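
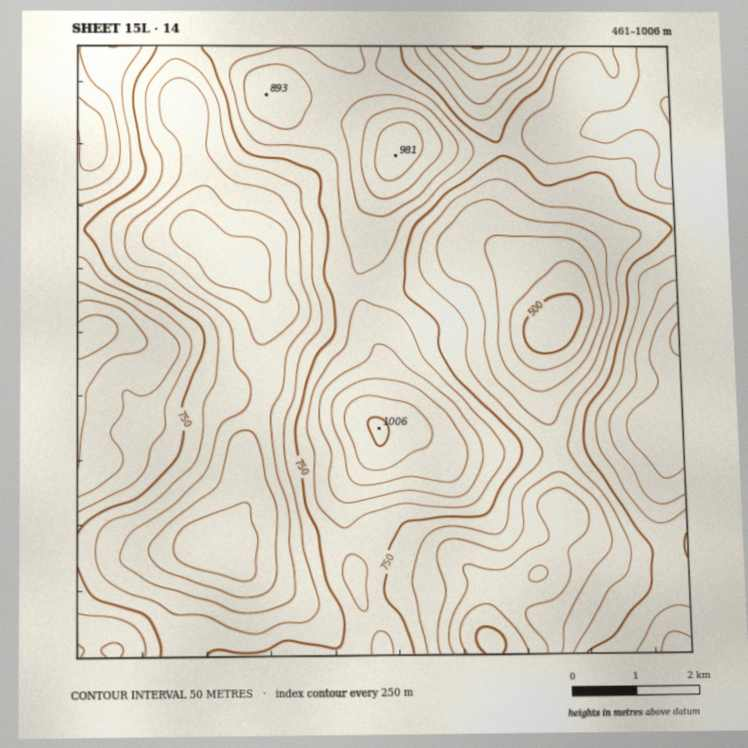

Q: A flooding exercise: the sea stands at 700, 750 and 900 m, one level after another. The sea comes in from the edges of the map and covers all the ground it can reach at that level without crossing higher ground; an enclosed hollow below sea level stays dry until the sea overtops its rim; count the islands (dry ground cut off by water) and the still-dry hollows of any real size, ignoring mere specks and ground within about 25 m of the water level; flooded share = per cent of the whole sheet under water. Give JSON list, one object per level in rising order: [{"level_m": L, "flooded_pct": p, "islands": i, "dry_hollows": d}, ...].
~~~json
[{"level_m": 700, "flooded_pct": 19, "islands": 0, "dry_hollows": 1}, {"level_m": 750, "flooded_pct": 53, "islands": 0, "dry_hollows": 0}, {"level_m": 900, "flooded_pct": 92, "islands": 2, "dry_hollows": 0}]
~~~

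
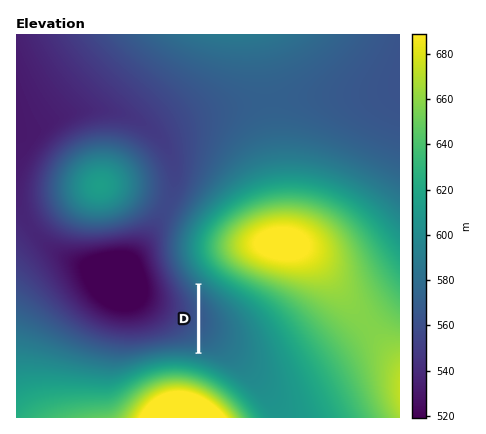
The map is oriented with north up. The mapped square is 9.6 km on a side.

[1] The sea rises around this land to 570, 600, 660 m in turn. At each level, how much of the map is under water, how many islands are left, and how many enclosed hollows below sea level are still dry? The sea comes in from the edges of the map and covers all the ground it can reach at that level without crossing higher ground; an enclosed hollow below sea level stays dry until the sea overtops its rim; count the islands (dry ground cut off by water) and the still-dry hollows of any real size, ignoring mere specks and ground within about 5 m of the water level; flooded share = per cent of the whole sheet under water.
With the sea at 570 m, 39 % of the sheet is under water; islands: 1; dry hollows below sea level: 0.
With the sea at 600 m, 64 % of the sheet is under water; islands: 1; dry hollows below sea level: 0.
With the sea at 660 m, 92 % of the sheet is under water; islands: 1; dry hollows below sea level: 0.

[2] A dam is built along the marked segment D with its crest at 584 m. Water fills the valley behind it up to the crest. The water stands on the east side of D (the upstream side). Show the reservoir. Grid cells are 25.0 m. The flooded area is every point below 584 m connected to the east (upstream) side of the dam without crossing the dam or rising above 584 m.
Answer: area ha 91.4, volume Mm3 6.38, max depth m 18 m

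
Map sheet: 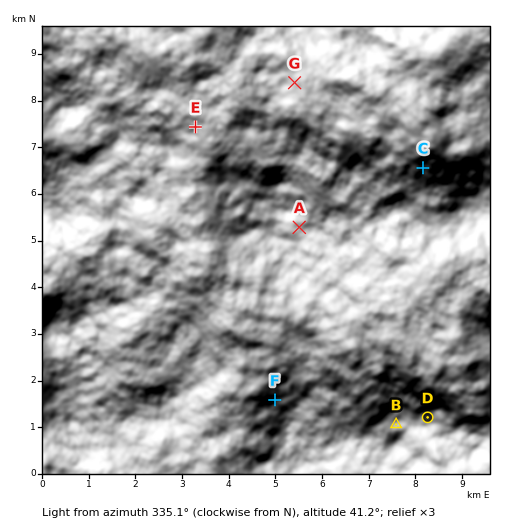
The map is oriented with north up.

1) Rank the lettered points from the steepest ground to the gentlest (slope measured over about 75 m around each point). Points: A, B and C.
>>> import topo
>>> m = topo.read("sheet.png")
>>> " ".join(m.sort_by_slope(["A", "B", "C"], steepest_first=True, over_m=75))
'C B A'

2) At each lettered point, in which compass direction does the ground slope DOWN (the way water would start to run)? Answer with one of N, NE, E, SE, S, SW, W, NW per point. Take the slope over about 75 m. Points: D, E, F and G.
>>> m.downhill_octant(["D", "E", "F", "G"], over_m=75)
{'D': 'SW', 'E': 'SW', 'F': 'SE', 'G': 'W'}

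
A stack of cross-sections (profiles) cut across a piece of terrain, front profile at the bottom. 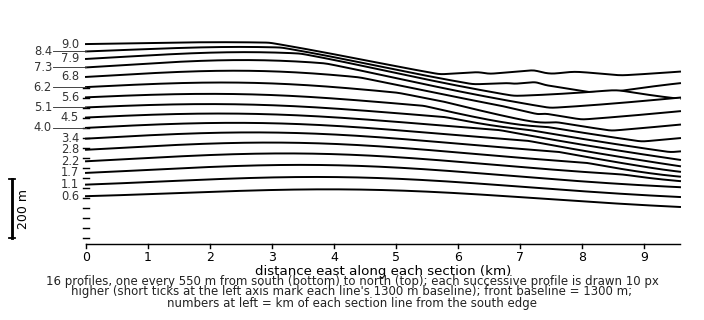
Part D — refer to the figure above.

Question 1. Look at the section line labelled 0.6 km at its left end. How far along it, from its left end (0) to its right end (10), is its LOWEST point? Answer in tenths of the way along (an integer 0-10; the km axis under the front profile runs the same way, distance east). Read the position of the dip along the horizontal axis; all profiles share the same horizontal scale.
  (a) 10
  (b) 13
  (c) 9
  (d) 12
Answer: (a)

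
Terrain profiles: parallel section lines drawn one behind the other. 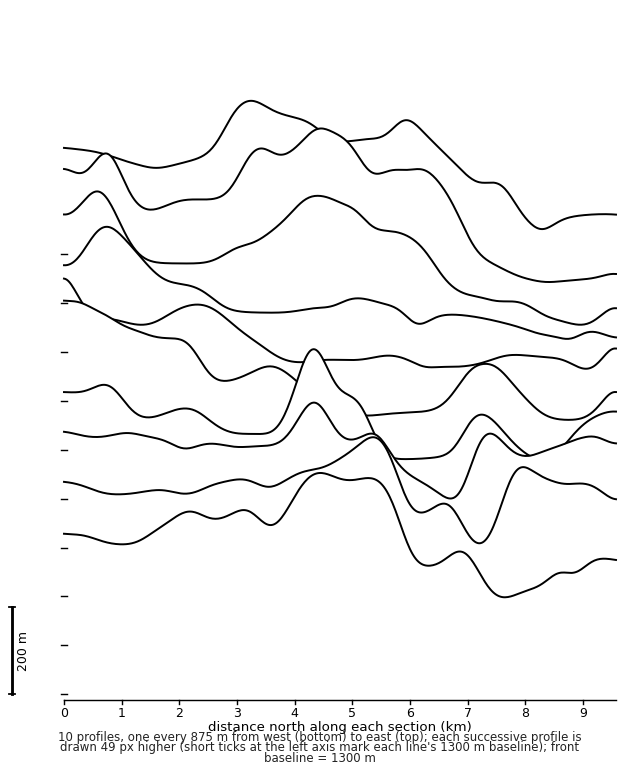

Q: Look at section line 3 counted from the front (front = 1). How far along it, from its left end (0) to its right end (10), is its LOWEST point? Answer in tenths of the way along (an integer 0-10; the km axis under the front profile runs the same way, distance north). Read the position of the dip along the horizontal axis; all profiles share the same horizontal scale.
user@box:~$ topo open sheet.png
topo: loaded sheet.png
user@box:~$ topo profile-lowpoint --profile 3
7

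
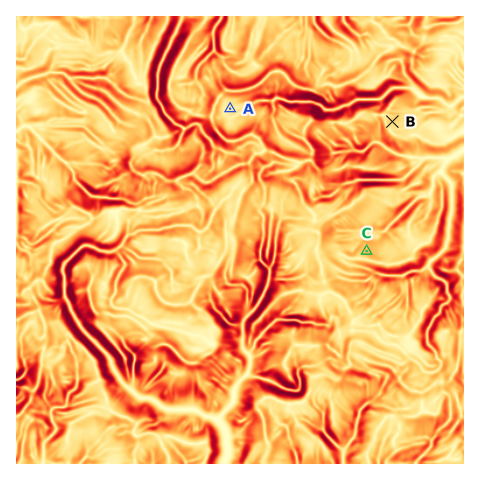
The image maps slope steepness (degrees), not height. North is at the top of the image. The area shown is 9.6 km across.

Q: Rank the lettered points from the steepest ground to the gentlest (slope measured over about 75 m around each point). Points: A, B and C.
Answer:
C B A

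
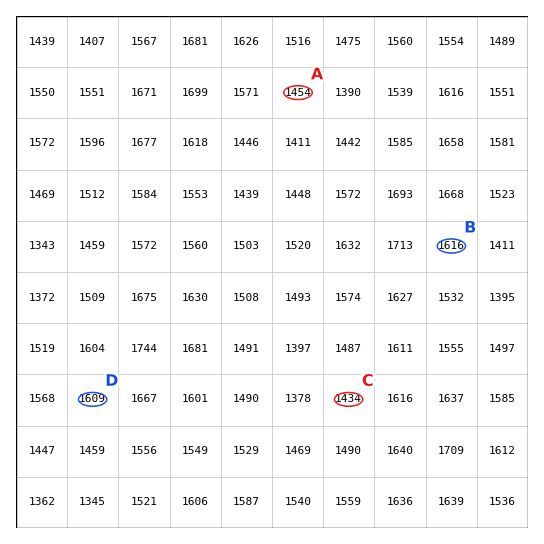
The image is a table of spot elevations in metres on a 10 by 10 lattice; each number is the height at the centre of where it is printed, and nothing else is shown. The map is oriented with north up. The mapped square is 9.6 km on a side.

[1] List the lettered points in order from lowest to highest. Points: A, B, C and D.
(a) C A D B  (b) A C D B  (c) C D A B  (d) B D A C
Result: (a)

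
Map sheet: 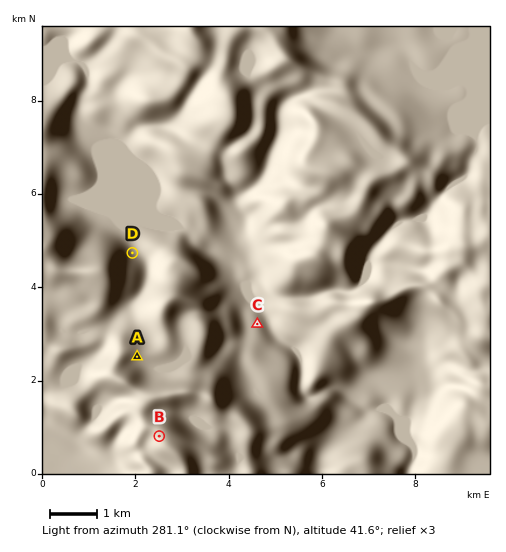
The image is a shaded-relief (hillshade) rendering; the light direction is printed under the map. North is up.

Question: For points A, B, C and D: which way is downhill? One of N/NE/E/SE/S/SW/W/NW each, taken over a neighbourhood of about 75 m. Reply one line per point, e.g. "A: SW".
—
A: SE
B: W
C: NE
D: NE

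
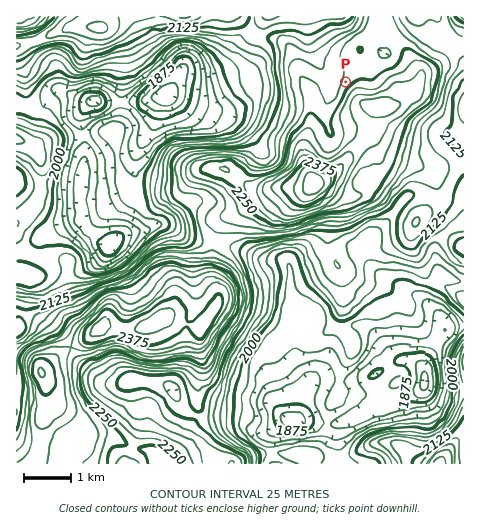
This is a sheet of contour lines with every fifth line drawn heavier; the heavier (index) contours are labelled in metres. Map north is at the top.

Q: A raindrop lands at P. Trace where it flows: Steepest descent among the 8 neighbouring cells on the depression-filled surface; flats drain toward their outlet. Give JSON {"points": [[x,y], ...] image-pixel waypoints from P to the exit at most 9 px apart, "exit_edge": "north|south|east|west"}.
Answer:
{"points": [[346, 82], [336, 81], [327, 74], [318, 64], [313, 55], [312, 46], [311, 36], [311, 27], [311, 18], [311, 17]], "exit_edge": "north"}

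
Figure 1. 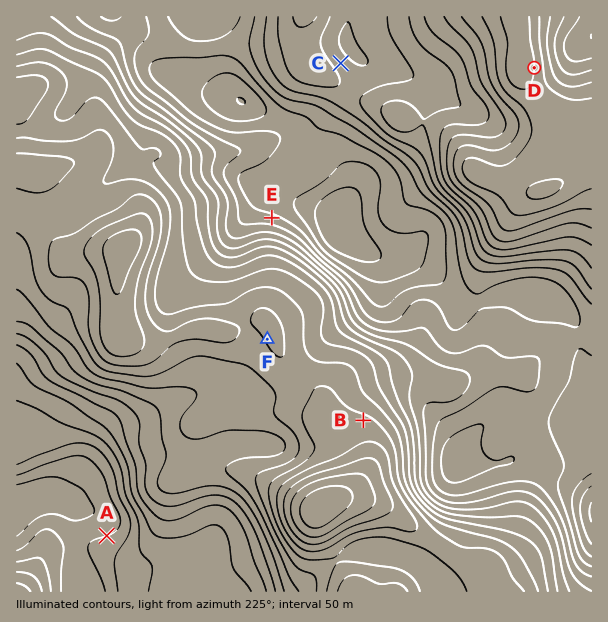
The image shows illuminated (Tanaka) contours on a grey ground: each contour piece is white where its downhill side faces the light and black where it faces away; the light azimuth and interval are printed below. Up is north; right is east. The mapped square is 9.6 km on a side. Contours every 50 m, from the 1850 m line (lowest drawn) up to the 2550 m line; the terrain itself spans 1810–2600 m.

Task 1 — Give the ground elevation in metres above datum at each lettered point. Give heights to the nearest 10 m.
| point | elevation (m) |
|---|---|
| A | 2500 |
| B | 2040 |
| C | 2330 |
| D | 2000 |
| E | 2430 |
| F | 2050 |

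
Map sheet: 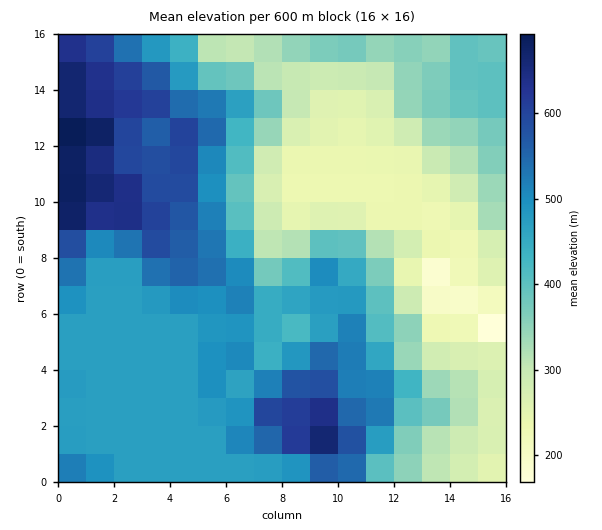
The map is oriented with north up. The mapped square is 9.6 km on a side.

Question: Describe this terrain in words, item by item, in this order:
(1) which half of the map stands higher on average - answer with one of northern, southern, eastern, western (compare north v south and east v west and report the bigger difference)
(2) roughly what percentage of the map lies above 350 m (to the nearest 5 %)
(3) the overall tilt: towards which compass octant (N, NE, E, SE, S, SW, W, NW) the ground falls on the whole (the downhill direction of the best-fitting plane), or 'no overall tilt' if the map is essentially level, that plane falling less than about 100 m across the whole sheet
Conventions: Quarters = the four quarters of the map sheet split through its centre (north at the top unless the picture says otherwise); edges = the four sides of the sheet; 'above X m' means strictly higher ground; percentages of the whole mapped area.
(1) On average the western half of the map is the higher ground.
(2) Ground above 350 m makes up about 65 % of the sheet.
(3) On the whole the ground falls towards the east.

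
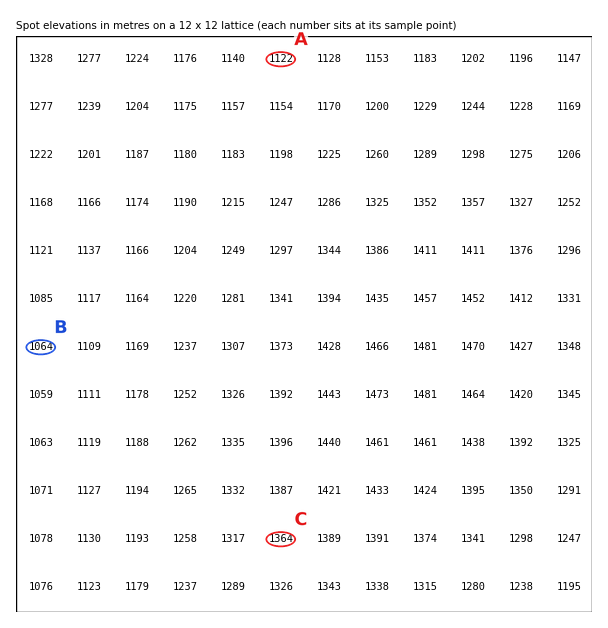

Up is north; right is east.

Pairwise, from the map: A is below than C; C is above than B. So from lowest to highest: B A C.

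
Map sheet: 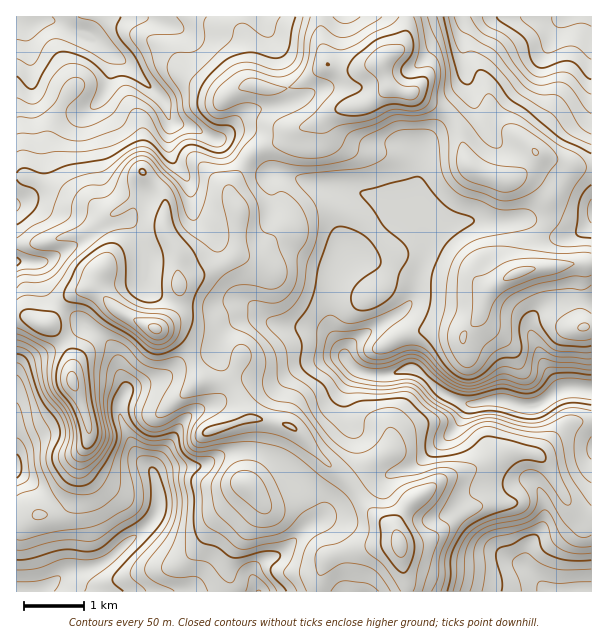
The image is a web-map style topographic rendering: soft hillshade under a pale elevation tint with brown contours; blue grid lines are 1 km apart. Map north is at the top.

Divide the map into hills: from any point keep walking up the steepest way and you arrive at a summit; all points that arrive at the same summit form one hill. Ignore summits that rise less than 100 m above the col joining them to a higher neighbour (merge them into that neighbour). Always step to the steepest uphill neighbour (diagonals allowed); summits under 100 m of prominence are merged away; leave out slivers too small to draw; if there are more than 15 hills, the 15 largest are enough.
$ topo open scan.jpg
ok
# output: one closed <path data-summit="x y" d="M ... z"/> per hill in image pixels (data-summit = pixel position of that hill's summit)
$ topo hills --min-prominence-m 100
<path data-summit="155 329" d="M591 16l-96 0-18 8-8 6-6 18 6 47-35 36-14 19 0 23-5 18 2 17-66-18-37-6-35-12-19 0-21-12-20-20-27-13-19-5-5-6-6-18-39-37-15-9-15-14-18-6-22-12-11 0-12 5-13-3-1 350 10-11 27-12 31-24 15 9 16 17 5 21 6 14 0 6-6 13 0 11 18 40 14 15 3 5 1-2 17-6 28-2 27-14 29-1 22 11 37 38 4 10-2 10 48-36 50-20 40-35 13-25-23-8-33-28-6 0-17 6-28-1-14-11-2-11 11-13 41-24 11-9 5-9 4-23 9-21 1-10 6-9 7-5 32-8 57 0 27 16 13 0 11-4 11-10z"/><path data-summit="381 62" d="M494 16l-477 0-1 5 14 4 12-5 11 0 22 12 18 6 15 14 15 9 39 37 6 18 5 6 19 5 27 13 20 20 21 12 19 0 35 12 37 6 66 18-2-17 5-18 0-23 14-19 34-33 1-14-6-25 1-18 9-15z"/><path data-summit="399 545" d="M503 400l-33 4-14 25-36 33-13 7-41 15-48 37 9 3 10 16 7 27 0 18 3 7 200-1-21-25 2-17 12-16 4-11 0-22-15-27 0-20 5-13-2-33z"/><path data-summit="518 273" d="M530 220l-57 0-24 4-14 8-7 10-1 10-9 21-4 23-5 9-11 9-41 24-11 13 2 11 8 8 12 4 22 0 17-6 6 0 33 28 24 8 33-4 19 6 14 0 24-15 0-2-19-30-3-12-8-15 0-11 9-11 10-6 17-4 26-1 0-75-17 11-18 1z"/><path data-summit="72 381" d="M84 325l-31 24-27 12-10 13 0 97 17 13 23 26 10 62 26-4 18-9 41-37 7-13 0-17-2-15-4-6-14-15-18-40 0-11 6-13 0-6-6-14-5-21-16-17z"/><path data-summit="248 485" d="M257 451l-23 0-10 3-23 12-28 2-17 6 2 35-7 13-46 40-13 6-26 4-26 19 217 1 1-4-5-9 1-10 9-9 21-8 24-26 9-4 3-7-4-15-20-21-17-17z"/>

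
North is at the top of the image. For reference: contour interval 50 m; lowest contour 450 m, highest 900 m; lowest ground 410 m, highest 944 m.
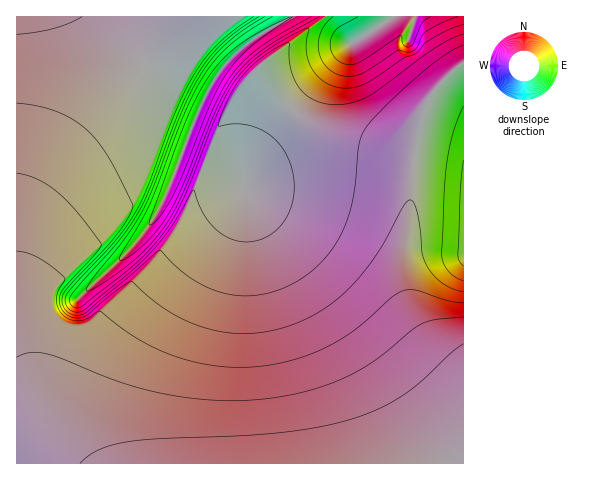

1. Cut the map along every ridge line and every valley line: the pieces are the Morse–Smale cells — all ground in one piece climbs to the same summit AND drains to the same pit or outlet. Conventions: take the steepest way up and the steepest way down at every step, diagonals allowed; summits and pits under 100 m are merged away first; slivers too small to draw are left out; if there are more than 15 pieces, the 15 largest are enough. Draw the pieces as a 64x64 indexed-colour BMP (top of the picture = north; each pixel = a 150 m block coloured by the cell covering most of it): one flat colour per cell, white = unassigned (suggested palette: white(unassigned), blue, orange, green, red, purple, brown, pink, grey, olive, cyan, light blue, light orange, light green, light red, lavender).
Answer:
<image width="64" height="64" href="data:image/bmp;base64,Qk12CAAAAAAAAHYAAAAoAAAAQAAAAEAAAAABAAQAAAAAAAAIAAATCwAAEwsAABAAAAAAAAAA////ALR3HwAOf/8ALKAsACgn1gC9Z5QAS1aMAMJ34wB/f38AIr28AM++FwDox64AeLv/AIrfmACWmP8A1bDFABERERERERERERERERERERERERERERERERERERERERERERERERERERERERERERERERERERERERERERERERERERERERERERERERERERERERERERERERERERERERERERERERERERERERERERERERERERERERERERERERERERERERERERERERERERERERERERERERERERERERERERERERERERERERERERERERERERERERERERERERERERERERERERERERERERERERERERERERERERERERERERERERERERERERERERERERERERERERERERERERERERERERERERERERERERERERERERERERERERERERERERERERERERERERERERERERERERERERERERERERERERERERERERERERERERERERERERERERERERERERERERERERERERERERERERERERERERERERERERERERERERERERERERERERERERERERERERERERERERERERERERERERERERERERERERERERERERERERERERERERERERERERERERERERERERERERERERERERERERMRERERERERERERERERERERERERERERERERERERERERMxERERERERERERERERERERERERERERERERERERERERMzERERERERERERERERERERERERERERERERERERERERMzMRERERERERERERERERERERERERERERERERERERERMzMxERERERERERERERERERERERERERERERERERERERMzMzEREREREREREREREREREREREREREREREREREREREzMzMREREREREREREREREREREREREREREREREREREREzMzMxERERERERERERERERERERERERERERERERERERETMzMzERERERERERERERERERERERERERERERERERERETMzMzMRERERERERERERERERERERERERERERERERERERMzMzMxEREREREREREREREREREREREREREREREREREREzMzMzERERERERERERERERERERERERERERERERERERETMzMzMRERERERERERERERERERERERERERERERERERETMzMzMxERERERERERERERERERERERERERERERERERERMzMzMzEREREREREREREREREREREREREREREREREREREzMzMzMRERERERERERERERERERERERERERERERERERETMzMzMxERERERERERERERERERERERERERERERERERERMzMzMzERERERERERERERERERERERERERERERERERERETMzMzMRERERERERERERERERERERERERERERERERERERMzMzMxEREREREREREREREREREREREREREREREREREREzMzMzERERERERERERERERERERERERERERERERERERETMzMzMRERERERERERERERERERERERERERERERERERERMzMzMxEREREREREREREREREREREREREREREREREREREzMzMzERERERERERERERERERERERERERERERERERERETMzMzMRERERERERERERERERERERERERERERERERERERMzMzMxERERERERERERERERERERERERERERERERERERETMzMzERERERERERERERERERERERERERERERERERERERMzMzMREREREREREREREREREREREREREREREREREREREzMzMxERERERERERERERERERERERERERERERERERERETMzMzERERERERERERERERERERERERERERERERERERERMzMzMREREREREREREREREREREREREREREREREREREREzMzMxERERERERERERERERERERERERERERERERESIiIjMzMzERERERERERERERERERERERERERERERESIiIiIiMzMzMREREREREREREREREREREREREREREREiIiIiIiIjMzMxERERERERERERERERERERERERERERIiIiIiIiIiMzMzERERERERERERERERERERERERERESIiIiIiIiIiIzMzMRERERERERERERERERERERERERESIiIiIiIiIiIjMzMxERERERERERERERERERERERERESIiIiIiIiIiIiIzMzERERERERERERERERERERERERESIiIiIiIiIiIiIjMzMRERERERERERERERERERERERESIiIiIiIiIiIiIiIzMxERERERERERERERERERERERESIiIiIiIiIiIiIiIiMzERERERERERERERERERERERESIiIiIiIiIiIiIiIiIjMRERERERERERERERERERERERIiIiIiIiIiIiIiIiIiIxERERERERERERERERERERERESIiIiIiIiIiIiIiIiIiEREREREREREREREREREREREREiIiIiIiIiIiIiIiIiIRERERERERERERERERERERERERIiIiIiIiIiIiIiIiIhERERERERERERERERERERERERERIiIiIiIiIiIiIiIiERERERERERERERERERERERERERESIiIiIiIiIiIiIiIREREREREREREREREREREREREREREiIiIiIiIiIiIiIhEREREREREREREREREREREREREREREiIiIiIiIiIiIi"/>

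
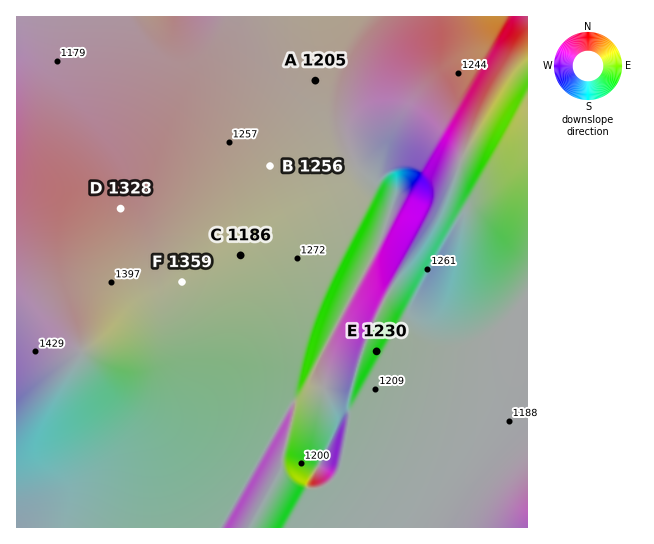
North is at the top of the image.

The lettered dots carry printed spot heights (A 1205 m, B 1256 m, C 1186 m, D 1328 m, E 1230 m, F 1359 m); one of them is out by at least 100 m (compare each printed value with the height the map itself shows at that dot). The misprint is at C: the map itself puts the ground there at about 1311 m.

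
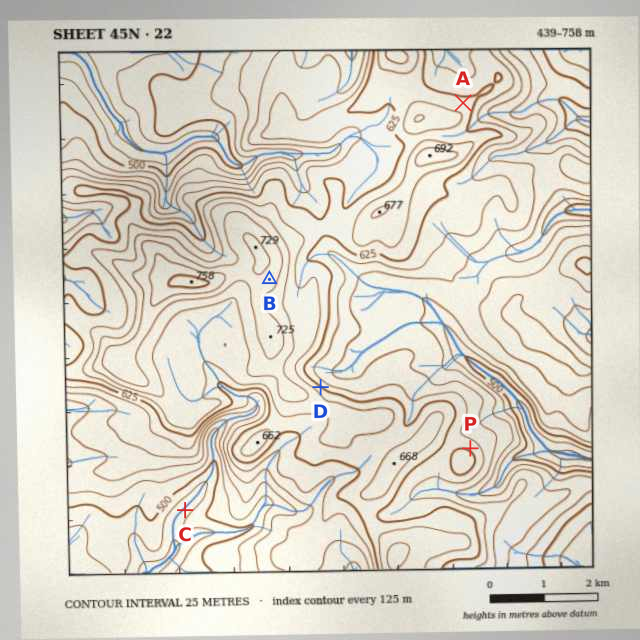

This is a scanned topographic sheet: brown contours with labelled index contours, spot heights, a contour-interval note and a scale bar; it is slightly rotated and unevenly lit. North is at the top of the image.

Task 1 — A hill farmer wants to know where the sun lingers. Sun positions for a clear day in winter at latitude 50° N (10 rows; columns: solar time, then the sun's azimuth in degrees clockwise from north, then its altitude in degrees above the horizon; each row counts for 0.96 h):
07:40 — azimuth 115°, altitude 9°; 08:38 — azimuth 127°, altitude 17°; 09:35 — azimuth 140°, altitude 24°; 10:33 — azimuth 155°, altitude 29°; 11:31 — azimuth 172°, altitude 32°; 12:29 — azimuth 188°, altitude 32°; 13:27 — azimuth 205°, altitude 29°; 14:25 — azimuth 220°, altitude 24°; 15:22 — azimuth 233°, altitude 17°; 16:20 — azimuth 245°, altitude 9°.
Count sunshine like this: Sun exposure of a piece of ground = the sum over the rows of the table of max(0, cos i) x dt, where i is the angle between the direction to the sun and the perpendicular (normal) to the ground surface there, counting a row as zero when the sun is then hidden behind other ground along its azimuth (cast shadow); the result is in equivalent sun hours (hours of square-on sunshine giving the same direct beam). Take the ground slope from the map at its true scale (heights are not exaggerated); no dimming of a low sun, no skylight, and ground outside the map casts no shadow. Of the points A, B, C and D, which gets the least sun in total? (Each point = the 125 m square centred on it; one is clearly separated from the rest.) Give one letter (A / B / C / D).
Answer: D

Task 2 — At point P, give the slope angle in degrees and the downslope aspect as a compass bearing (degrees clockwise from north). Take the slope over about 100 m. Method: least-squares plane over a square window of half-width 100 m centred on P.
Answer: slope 7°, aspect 35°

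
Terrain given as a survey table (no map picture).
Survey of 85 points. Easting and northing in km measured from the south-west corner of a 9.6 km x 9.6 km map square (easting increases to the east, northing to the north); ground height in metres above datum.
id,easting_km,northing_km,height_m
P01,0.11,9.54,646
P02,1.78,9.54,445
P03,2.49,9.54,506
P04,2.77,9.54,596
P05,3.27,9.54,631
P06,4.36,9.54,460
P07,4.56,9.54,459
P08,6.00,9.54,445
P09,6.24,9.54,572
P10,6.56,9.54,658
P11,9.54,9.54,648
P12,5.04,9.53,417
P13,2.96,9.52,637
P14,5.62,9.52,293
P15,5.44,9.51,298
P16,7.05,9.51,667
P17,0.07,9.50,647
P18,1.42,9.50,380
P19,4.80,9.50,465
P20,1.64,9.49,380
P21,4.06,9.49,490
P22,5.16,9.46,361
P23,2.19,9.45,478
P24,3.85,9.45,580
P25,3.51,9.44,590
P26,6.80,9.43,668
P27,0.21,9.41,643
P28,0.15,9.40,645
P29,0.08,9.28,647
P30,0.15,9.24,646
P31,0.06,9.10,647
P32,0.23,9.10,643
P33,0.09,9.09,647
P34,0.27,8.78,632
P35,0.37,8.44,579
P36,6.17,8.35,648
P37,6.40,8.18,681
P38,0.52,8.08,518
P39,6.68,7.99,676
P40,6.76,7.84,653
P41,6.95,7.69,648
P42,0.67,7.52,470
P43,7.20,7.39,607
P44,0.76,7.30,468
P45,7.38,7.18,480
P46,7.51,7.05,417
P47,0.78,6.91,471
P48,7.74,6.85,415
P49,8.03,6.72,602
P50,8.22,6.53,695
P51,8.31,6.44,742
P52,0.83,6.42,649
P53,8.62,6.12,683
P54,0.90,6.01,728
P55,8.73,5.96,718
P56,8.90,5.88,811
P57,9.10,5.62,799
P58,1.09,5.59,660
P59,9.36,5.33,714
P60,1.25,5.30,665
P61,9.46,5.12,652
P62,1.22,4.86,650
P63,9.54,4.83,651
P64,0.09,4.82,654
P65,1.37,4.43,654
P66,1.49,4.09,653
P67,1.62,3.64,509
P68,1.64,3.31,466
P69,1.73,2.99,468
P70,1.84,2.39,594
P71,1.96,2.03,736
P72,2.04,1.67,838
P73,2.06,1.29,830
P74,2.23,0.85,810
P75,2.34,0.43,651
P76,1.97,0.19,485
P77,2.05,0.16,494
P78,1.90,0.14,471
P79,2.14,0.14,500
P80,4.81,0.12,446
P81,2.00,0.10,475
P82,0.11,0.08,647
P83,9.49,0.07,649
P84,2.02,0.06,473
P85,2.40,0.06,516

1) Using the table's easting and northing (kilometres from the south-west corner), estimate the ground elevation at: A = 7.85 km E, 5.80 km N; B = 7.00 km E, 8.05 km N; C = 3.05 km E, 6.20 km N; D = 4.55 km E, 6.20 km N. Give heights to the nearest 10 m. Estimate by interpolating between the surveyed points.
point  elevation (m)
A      430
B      750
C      650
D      640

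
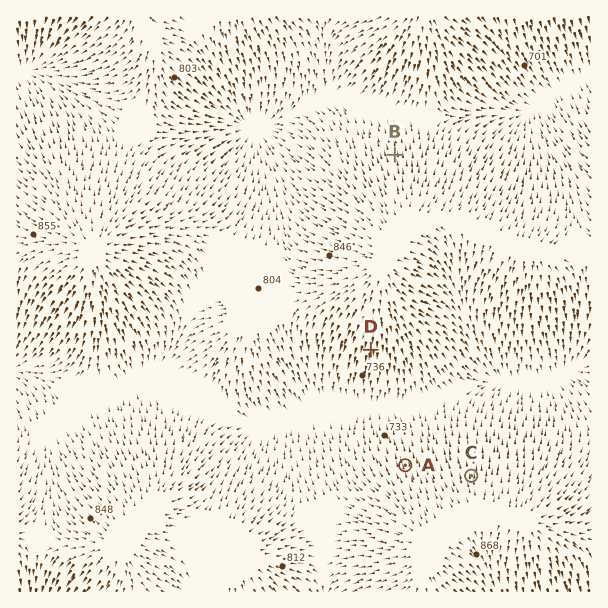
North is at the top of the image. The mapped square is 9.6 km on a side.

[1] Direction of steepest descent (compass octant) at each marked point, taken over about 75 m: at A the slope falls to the N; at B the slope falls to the N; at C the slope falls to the N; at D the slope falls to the S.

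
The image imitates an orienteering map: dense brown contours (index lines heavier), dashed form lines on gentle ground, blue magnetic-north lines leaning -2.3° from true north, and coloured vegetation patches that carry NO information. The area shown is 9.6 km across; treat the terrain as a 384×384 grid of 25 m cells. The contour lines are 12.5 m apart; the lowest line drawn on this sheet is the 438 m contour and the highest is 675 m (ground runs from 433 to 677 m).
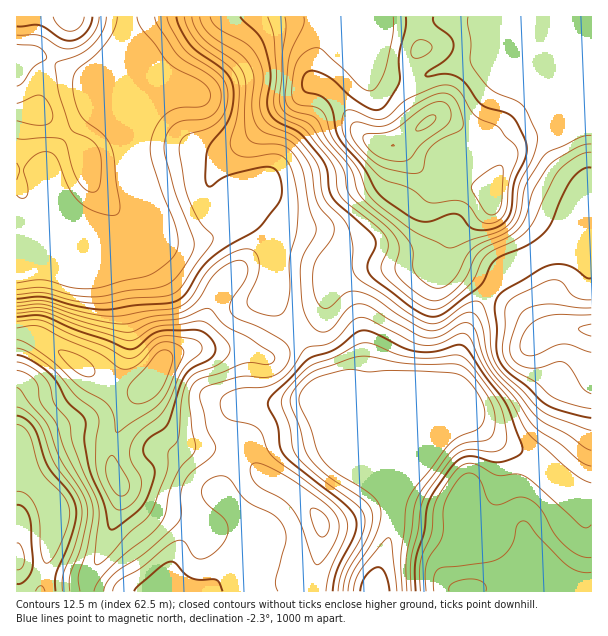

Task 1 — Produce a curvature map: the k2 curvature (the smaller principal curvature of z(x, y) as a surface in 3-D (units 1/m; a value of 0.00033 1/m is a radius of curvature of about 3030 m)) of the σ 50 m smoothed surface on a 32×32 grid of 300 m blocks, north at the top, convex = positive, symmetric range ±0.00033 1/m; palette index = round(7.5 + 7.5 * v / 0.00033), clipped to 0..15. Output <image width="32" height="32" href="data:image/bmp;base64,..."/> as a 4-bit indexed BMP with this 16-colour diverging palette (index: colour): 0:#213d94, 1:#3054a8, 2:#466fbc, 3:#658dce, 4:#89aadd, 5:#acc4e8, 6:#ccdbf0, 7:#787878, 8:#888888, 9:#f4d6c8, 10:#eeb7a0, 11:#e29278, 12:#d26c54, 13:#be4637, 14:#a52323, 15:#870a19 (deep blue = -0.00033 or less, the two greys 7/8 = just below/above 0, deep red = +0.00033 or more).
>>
<image width="32" height="32" href="data:image/bmp;base64,Qk12AgAAAAAAAHYAAAAoAAAAIAAAACAAAAABAAQAAAAAAAACAAATCwAAEwsAABAAAAAAAAAAlD0hAKhUMAC8b0YAzo1lAN2qiQDoxKwA8NvMAHh4eACIiIgAyNb0AKC37gB4kuIAVGzSADdGvgAjI6UAGQqHAEBoQjR1VneHhjADiZlndnegOHZkJmRndmZQAqdVZ4hlcAZ3dyWmV3VohAF2ZWZ4ZIEFdmhjh2dki4cAVndodlaRAkZ1ZWZlVopnEHmHWJZmMgRpp1RWV3d2UzFJmEZ1VWBWiXd1RWmHUgR2BatHY0UkhnZFR2VlMjF3d1B3NDRoBod3VFdmh3dFd3dyAyNGZxVURmZVZXeHJ3d3d1I0ZmU4dlZ4QkQzITd3d3dwE2mIMjd1aYEURUICRERDEDZXeCR5hSeCZljHNCZCIyCchFY3eIYItpZnlElEZ4cBjKdGend0JoaFd1N6U3ZnAFaYaHtkRGVDQzRFiERliSBoZmYBACVUM2ZCRYhEWJpwF4ZCAAMyNFSZozaHRnmZlRNIhXZ3d2VTR4U2l1Z3eHQSM0V3d3Z2VSFFVWZjEkZjMTR3d3ZXdkZ1NnVCIkeFRcYlV3dUdmVIhmRkVWeHh0a4FlaGN3ZUaIZEVWh3dWdmpCZGZDmFVHd2ZDVCE1ZUUmZFQ1Q5lFWIdnczVXmpQEY5Y2N3RVRkiFVlM0aXVnZFd1WFinVHdFYyVmkjZCabdHdGZ2dkd3dUImZrdVJESHRUV3dXZHd3UyI0SZhEVABFV3d3RCMndURWVEh1Vyd0RXd3dyJoMlRGmGRGZncnqHV3d3eEvXJFV7l2ZVd3RURVd3d3"/>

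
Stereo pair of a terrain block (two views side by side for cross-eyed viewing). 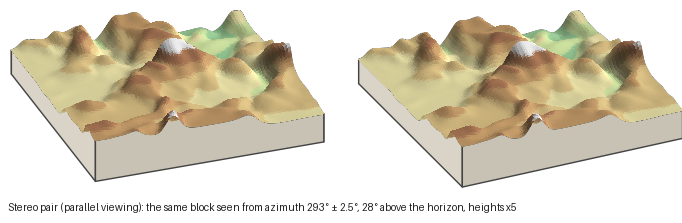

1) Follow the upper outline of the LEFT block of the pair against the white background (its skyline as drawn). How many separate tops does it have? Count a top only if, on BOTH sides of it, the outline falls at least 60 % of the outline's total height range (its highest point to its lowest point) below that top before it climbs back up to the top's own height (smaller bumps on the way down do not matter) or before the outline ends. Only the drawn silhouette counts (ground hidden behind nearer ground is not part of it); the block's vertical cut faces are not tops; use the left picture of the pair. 0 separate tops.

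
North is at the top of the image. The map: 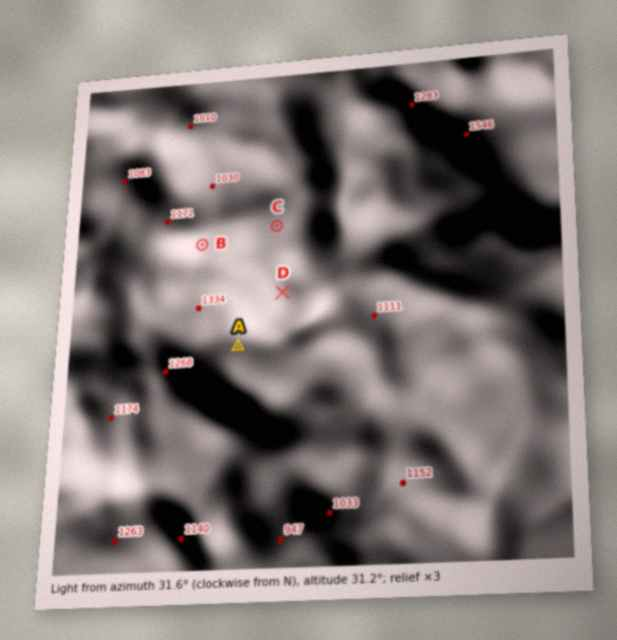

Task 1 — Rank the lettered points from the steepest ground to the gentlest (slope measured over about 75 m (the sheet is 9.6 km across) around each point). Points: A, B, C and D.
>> B C D A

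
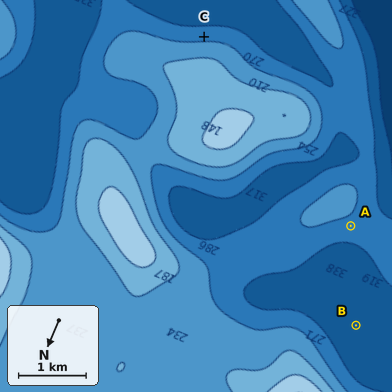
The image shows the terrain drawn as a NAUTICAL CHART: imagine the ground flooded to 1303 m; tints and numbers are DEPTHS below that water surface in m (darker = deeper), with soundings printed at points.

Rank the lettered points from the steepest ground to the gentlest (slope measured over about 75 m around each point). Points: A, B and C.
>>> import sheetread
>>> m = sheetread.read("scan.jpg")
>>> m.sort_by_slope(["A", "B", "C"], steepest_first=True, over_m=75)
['C', 'A', 'B']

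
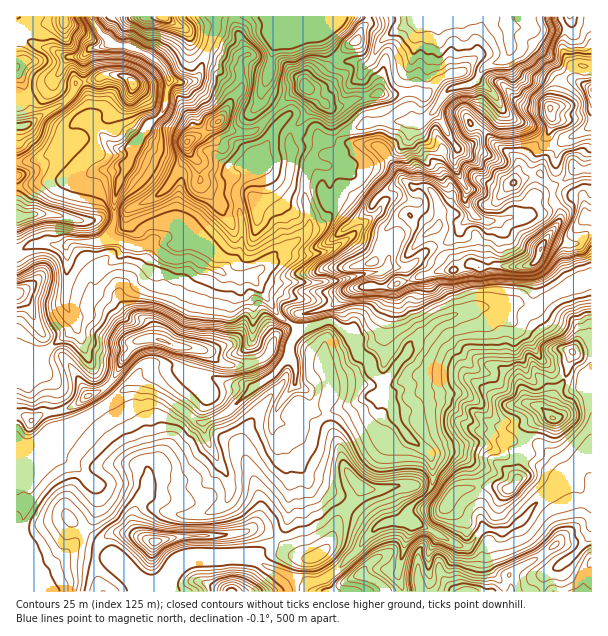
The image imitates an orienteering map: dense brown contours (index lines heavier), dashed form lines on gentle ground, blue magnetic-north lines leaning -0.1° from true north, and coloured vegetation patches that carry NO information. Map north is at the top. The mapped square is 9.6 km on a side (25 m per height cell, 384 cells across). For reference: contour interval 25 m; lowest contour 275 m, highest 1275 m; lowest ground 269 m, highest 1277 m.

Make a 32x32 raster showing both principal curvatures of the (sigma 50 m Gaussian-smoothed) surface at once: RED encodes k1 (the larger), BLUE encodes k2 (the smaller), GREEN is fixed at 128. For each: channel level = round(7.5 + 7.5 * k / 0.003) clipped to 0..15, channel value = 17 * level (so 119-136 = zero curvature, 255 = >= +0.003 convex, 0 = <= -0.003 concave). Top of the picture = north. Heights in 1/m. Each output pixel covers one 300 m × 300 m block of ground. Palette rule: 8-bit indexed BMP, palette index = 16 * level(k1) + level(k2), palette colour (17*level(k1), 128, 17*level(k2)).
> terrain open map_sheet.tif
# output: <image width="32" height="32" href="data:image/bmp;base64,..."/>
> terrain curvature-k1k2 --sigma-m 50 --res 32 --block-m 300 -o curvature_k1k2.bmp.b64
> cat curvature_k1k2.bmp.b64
<image width="32" height="32" href="data:image/bmp;base64,Qk02CAAAAAAAADYEAAAoAAAAIAAAACAAAAABAAgAAAAAAAAEAAATCwAAEwsAAAABAAAAAAAAAIAAABGAAAAigAAAM4AAAESAAABVgAAAZoAAAHeAAACIgAAAmYAAAKqAAAC7gAAAzIAAAN2AAADugAAA/4AAAACAEQARgBEAIoARADOAEQBEgBEAVYARAGaAEQB3gBEAiIARAJmAEQCqgBEAu4ARAMyAEQDdgBEA7oARAP+AEQAAgCIAEYAiACKAIgAzgCIARIAiAFWAIgBmgCIAd4AiAIiAIgCZgCIAqoAiALuAIgDMgCIA3YAiAO6AIgD/gCIAAIAzABGAMwAigDMAM4AzAESAMwBVgDMAZoAzAHeAMwCIgDMAmYAzAKqAMwC7gDMAzIAzAN2AMwDugDMA/4AzAACARAARgEQAIoBEADOARABEgEQAVYBEAGaARAB3gEQAiIBEAJmARACqgEQAu4BEAMyARADdgEQA7oBEAP+ARAAAgFUAEYBVACKAVQAzgFUARIBVAFWAVQBmgFUAd4BVAIiAVQCZgFUAqoBVALuAVQDMgFUA3YBVAO6AVQD/gFUAAIBmABGAZgAigGYAM4BmAESAZgBVgGYAZoBmAHeAZgCIgGYAmYBmAKqAZgC7gGYAzIBmAN2AZgDugGYA/4BmAACAdwARgHcAIoB3ADOAdwBEgHcAVYB3AGaAdwB3gHcAiIB3AJmAdwCqgHcAu4B3AMyAdwDdgHcA7oB3AP+AdwAAgIgAEYCIACKAiAAzgIgARICIAFWAiABmgIgAd4CIAIiAiACZgIgAqoCIALuAiADMgIgA3YCIAO6AiAD/gIgAAICZABGAmQAigJkAM4CZAESAmQBVgJkAZoCZAHeAmQCIgJkAmYCZAKqAmQC7gJkAzICZAN2AmQDugJkA/4CZAACAqgARgKoAIoCqADOAqgBEgKoAVYCqAGaAqgB3gKoAiICqAJmAqgCqgKoAu4CqAMyAqgDdgKoA7oCqAP+AqgAAgLsAEYC7ACKAuwAzgLsARIC7AFWAuwBmgLsAd4C7AIiAuwCZgLsAqoC7ALuAuwDMgLsA3YC7AO6AuwD/gLsAAIDMABGAzAAigMwAM4DMAESAzABVgMwAZoDMAHeAzACIgMwAmYDMAKqAzAC7gMwAzIDMAN2AzADugMwA/4DMAACA3QARgN0AIoDdADOA3QBEgN0AVYDdAGaA3QB3gN0AiIDdAJmA3QCqgN0Au4DdAMyA3QDdgN0A7oDdAP+A3QAAgO4AEYDuACKA7gAzgO4ARIDuAFWA7gBmgO4Ad4DuAIiA7gCZgO4AqoDuALuA7gDMgO4A3YDuAO6A7gD/gO4AAID/ABGA/wAigP8AM4D/AESA/wBVgP8AZoD/AHeA/wCIgP8AmYD/AKqA/wC7gP8AzID/AN2A/wDugP8A/4D/AIeHdoaol4WFhbXF2Ni3pYSRsuW1xoDmpci3tbaFlYand4eGh6d2hNVyhISDg5KTxtiSkPeVgfTnlYWEx+eUc7d2d5eFt3Sm+dSiopOEhaaXl9iTkdix+LKAoqaFhPe3o5WYmKalxue2xfX29vfHloaHp6eCgoOgoLejk4N2lceVhZepmHV2toRzhINzdbeHhoeXppaGg8L6l4SnloOHhpZ2hqiHdXWmmIeHl4V2t4eGdoaWyNfXwLTYprb4hISHh3eGhpWWhpeXh4eXhJenhoaGhuiVhbfXgMiVlcfXhXaHh4d2h4eXqKiYh5aEp5eFh4aWx2R1hZRjlJW2lqaGhoekhYeHh4eGhpeYkriYl4WHdremdoeElIaGpZaGlZSVdebFpIOHh4eHp5OQkreng4eGpoaHlpSXlbe2pZWV6Omjlqa19rKDl5eSlLm1kNeiuJWnhoWFl4eGlaO11+fHppN1hnTW5POClJeYp5SSgPWQlaiXpoSnh4aWx4WllKW1dYeFp8Zi9pJzg4KT5vf3oKG4p5aDtZSXh6eVt7bFgdaEhpPWg4S29rP29/jGorP2oLi4hJW3hIaHl6eGdLTm6cWG6JSDlbe258iWl6bmkvigkMRylpaWhIaHhoZ2hYSEx6amdIaFlNXIlXN0dKW0sPf10oSDlpaGc3R1l4aGhbao6JZyh4ang4OFh4eHhZSVo7Tl9/bkpJSUc3Jzc5ODhIS1+ZKHlpiXhqeYhoSEdJXD4bDA0ML09/T41rS1xaJzdHPGope3ppemgpOUlpaFhISiw+jnpMSBl7fY5eb255OTknGBkJChkoKnp4eVtLeFg7TzgJW2hNekhKaGdLb4sejoxeb4+sC2hYZ2dMeS2Jaog5L2ocemlbeUspGEc8P1krbHpYW1sPjmhISmuJLIl5aUloP3krZ018Ti6IWFpcWjo3R1dqeQpqX2tciWpJenpqWXhoP25vfV0bDG6ZS2pHXVloeHlZOShbajt3WGdnbGhIZ2dILVpMOg5LXFpbbF17aDh4eYtICngvdzpnR1hsiVl6a253Kk1mCS0/e2lKOm2JZ0h5Woo5HF+fS0xdaEpnSTopSllYPjovXkdZHzg5K19bRzhpS0sJDGtfhypLWEpNiWc4N1krD56HSAs/rHs6V05cSEcvjXwLWFxuaBprXXt8Xm6LXYoMPFgPW26LajtnSS9fj1+9igoIOm54KD6cimlHS2dZbW06D2s6THtbPY16CgpqelgJLIkqbY1sGlx7WjkceFloanxZFyc6Tm2JSS1bTAkHCkhdaThdeUdHSDk/nGoZaGhpeXl4WEg+aUl5b55bDm9/f35pSUxoWHh4d0g/WlhXaGhpeXhYaB9aY="/>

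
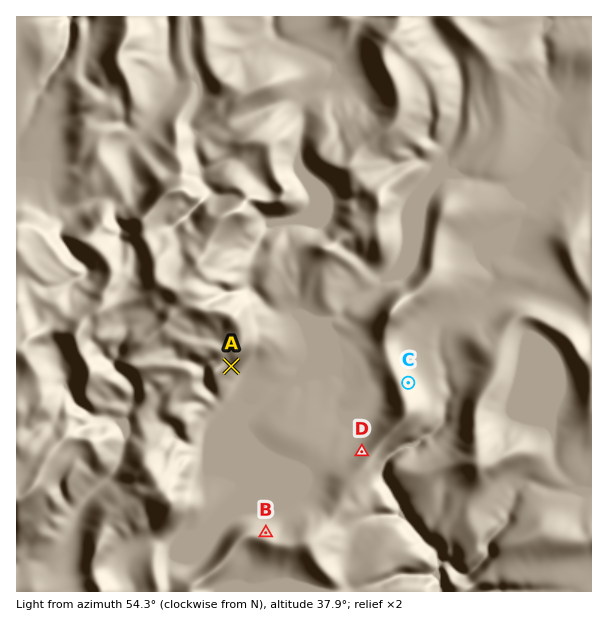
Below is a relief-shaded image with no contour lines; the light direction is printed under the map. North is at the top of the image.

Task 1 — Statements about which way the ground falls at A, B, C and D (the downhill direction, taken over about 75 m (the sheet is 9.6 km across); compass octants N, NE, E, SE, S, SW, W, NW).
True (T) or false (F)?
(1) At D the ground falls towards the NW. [T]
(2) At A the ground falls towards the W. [F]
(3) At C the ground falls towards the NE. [T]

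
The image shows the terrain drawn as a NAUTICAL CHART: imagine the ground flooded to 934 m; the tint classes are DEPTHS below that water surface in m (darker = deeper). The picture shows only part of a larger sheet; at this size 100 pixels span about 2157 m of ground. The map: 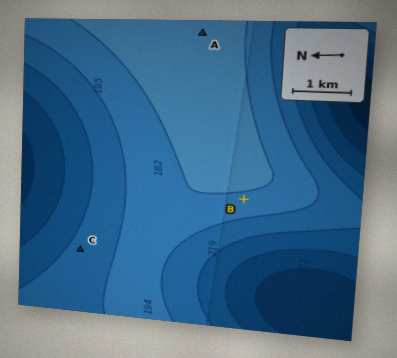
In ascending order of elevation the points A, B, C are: C B A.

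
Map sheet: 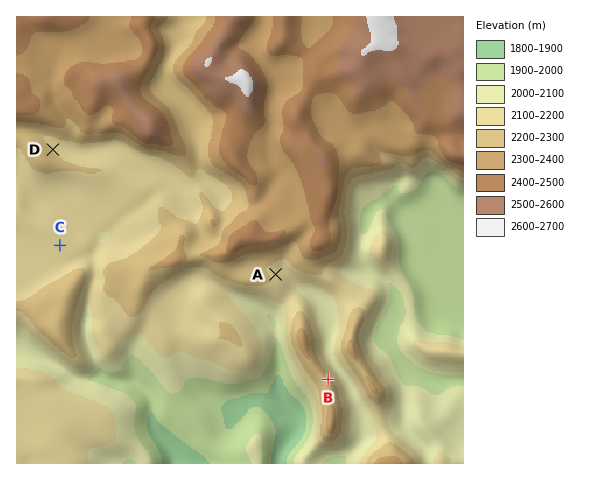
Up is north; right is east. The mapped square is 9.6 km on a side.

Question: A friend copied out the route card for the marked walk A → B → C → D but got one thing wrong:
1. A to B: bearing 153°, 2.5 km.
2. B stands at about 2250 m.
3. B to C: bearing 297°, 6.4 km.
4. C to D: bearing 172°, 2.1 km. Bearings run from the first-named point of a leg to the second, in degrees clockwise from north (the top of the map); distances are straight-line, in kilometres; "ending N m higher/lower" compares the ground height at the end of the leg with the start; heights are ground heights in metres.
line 4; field bearing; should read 356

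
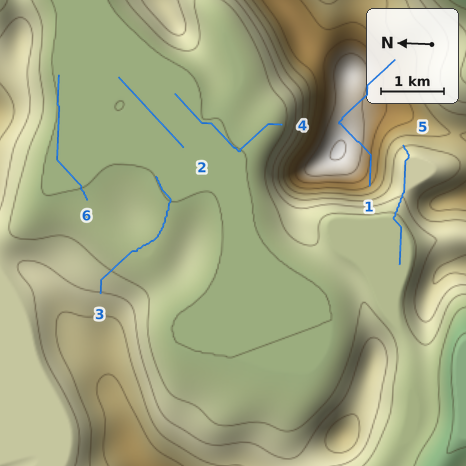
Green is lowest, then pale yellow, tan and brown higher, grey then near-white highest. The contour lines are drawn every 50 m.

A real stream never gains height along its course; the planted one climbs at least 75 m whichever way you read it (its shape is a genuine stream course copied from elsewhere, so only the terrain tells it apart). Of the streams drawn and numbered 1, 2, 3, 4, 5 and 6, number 1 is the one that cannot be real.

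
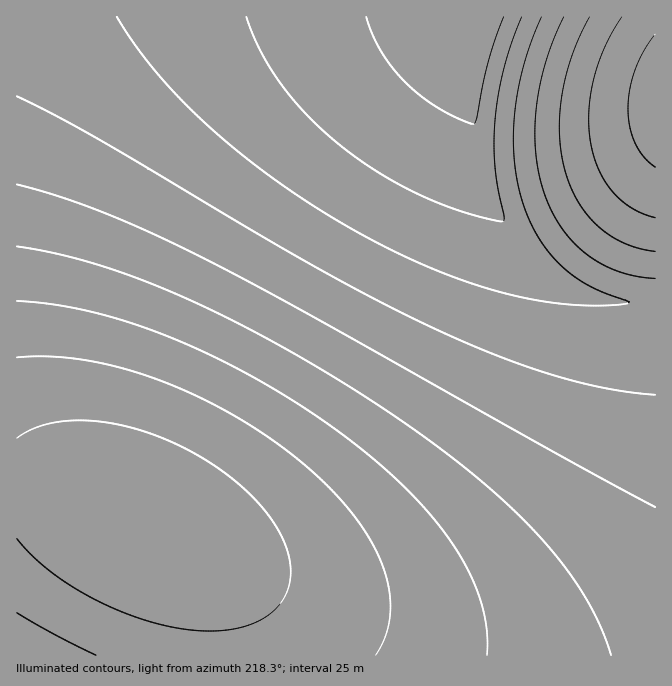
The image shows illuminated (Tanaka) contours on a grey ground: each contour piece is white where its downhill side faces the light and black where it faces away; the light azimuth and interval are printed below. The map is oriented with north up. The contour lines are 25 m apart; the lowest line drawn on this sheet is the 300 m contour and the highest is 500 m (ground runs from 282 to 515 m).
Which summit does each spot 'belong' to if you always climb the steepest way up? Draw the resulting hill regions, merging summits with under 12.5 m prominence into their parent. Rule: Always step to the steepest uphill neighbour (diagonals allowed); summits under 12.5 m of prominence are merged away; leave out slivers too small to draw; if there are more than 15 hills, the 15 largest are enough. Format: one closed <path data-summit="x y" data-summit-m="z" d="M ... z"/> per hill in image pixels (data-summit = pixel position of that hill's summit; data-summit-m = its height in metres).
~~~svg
<path data-summit="487 17" data-summit-m="515" d="M655 16l-638 0-1 472 34 3 38 10 40 17 41 20 15 10 20 20 12 20 10 36 3 32 426 0z"/><path data-summit="17 655" data-summit-m="349" d="M37 489l-21 1 1 166 211-1 0-18-7-35-10-24-16-20-26-20-55-27-42-15z"/>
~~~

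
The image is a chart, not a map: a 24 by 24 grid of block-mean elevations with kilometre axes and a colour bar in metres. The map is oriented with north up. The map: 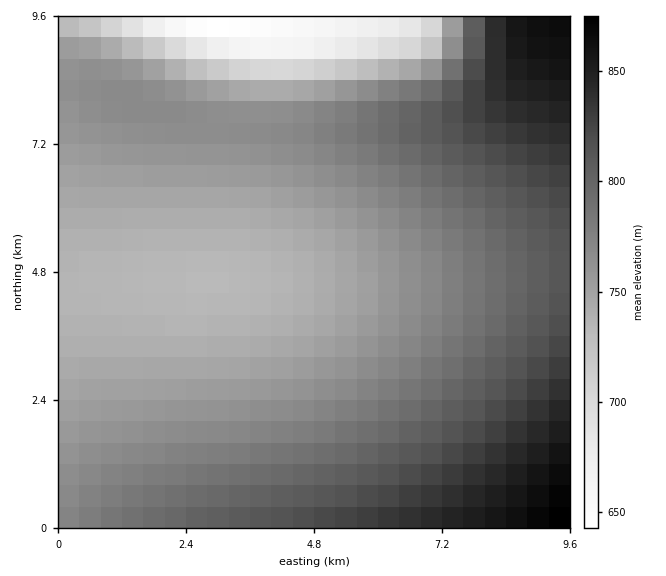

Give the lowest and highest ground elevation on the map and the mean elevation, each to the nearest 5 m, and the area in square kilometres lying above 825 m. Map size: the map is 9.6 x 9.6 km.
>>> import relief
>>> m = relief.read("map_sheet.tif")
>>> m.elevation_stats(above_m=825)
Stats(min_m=635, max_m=880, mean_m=775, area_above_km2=11.3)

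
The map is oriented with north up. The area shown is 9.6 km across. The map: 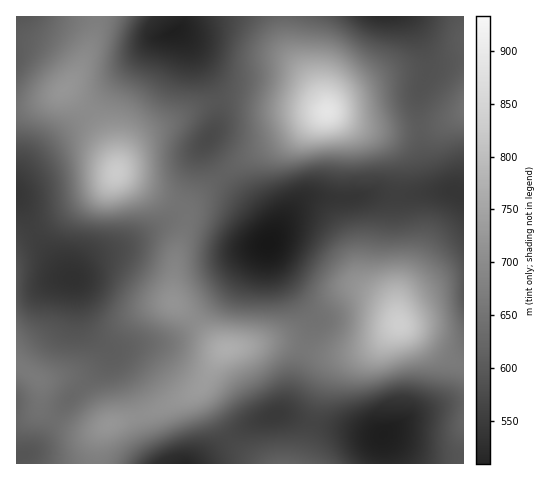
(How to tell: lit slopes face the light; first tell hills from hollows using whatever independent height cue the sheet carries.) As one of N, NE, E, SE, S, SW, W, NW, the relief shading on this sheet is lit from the NW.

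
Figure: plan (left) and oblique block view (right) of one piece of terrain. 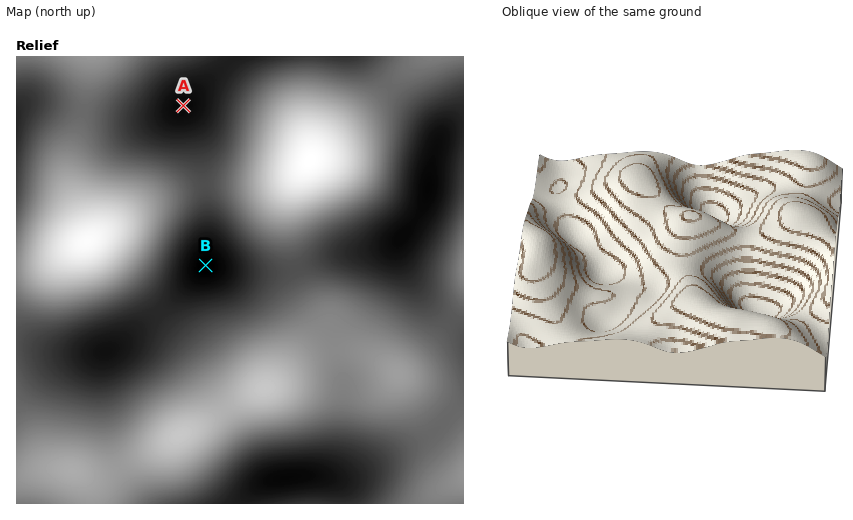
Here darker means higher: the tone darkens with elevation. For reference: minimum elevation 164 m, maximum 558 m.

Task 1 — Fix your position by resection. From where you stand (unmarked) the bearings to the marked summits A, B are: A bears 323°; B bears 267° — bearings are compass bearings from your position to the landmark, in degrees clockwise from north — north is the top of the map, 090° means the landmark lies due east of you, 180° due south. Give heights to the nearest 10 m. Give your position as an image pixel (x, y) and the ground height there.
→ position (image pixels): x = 300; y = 260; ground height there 430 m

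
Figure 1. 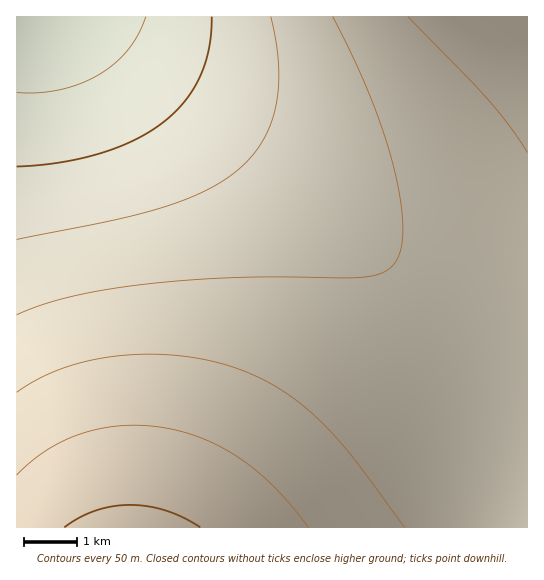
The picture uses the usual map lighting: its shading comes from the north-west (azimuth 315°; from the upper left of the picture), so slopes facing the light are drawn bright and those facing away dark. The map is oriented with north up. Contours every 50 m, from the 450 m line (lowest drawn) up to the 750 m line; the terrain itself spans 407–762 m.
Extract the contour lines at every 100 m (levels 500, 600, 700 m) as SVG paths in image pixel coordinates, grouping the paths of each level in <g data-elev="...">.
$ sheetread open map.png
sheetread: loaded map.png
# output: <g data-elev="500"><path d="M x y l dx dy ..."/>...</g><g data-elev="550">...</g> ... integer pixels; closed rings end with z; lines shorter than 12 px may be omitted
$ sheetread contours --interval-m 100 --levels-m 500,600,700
<g data-elev="500"><path d="M212 17l-3 32-10 29-15 24-22 21-28 17-35 14-40 9-42 4"/></g><g data-elev="600"><path d="M333 17l21 42 17 40 14 39 10 36 6 33 2 27-4 20-8 13-12 7-18 3-127 1-51 2-49 6-67 12-26 7-24 10"/></g><g data-elev="700"><path d="M308 527l-32-38-17-16-17-13-19-12-18-9-19-6-20-5-21-2-22 0-20 2-20 5-18 7-18 10-16 11-14 14"/></g>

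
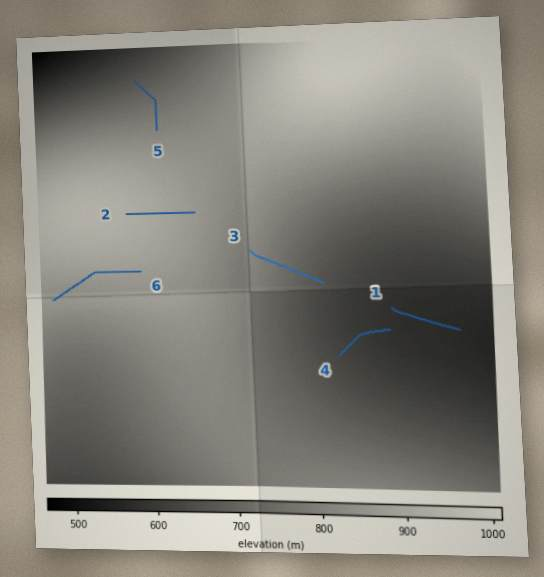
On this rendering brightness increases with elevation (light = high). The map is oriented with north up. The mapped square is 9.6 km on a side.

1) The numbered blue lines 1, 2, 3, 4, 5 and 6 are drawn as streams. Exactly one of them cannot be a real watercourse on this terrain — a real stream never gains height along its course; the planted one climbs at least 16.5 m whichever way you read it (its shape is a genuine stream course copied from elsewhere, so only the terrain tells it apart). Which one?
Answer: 6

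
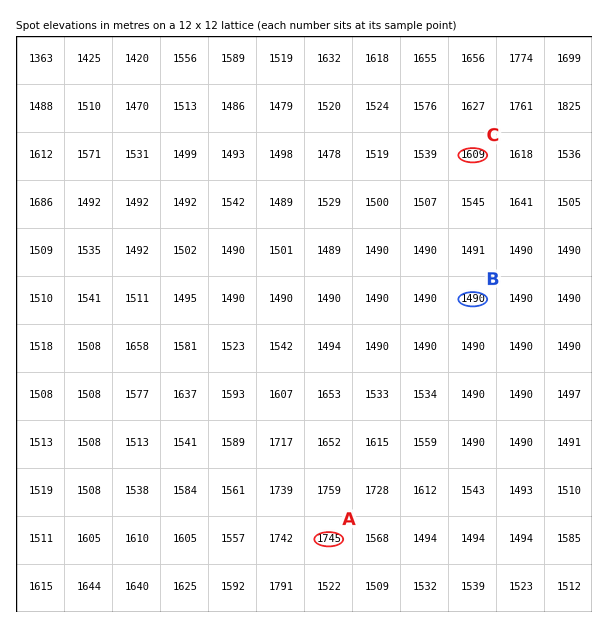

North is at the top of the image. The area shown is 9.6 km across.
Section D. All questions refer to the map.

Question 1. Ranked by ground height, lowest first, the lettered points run B C A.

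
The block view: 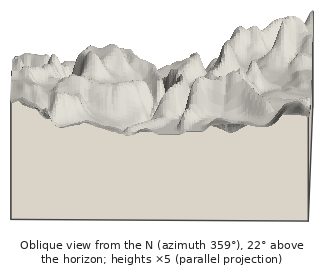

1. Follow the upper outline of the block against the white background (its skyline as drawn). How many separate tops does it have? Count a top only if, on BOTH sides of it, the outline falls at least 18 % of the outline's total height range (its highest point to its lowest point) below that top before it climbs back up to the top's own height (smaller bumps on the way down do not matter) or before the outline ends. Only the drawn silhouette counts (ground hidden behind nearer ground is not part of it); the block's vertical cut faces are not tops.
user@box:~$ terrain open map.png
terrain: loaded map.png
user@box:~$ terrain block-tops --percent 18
2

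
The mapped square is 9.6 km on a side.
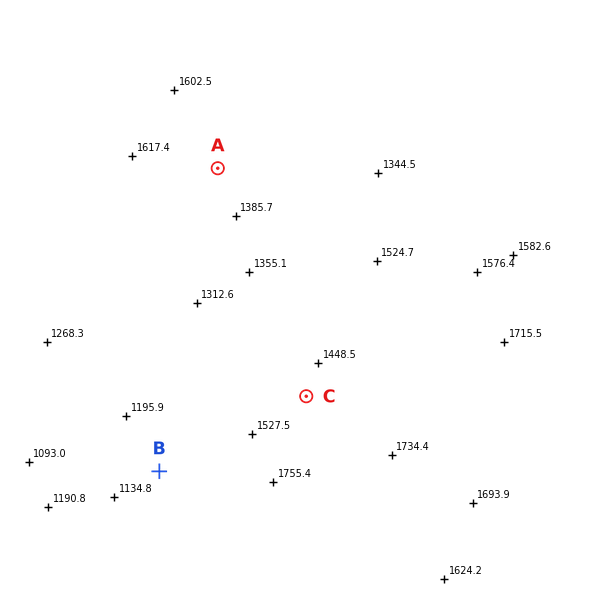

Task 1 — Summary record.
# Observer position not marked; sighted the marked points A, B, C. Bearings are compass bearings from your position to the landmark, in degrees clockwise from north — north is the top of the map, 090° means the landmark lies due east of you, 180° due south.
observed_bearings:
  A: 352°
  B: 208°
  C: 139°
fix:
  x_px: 239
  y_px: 320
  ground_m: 1350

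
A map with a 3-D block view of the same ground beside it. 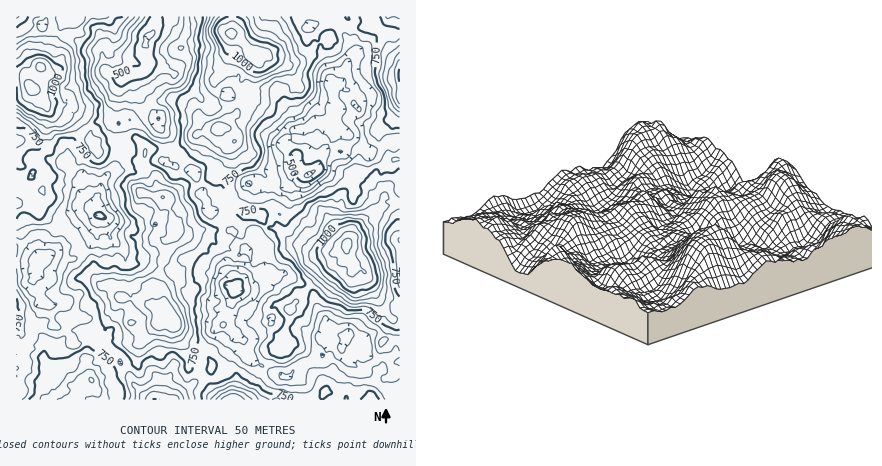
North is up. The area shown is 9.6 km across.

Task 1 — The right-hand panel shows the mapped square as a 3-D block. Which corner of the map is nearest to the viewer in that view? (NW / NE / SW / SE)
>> SE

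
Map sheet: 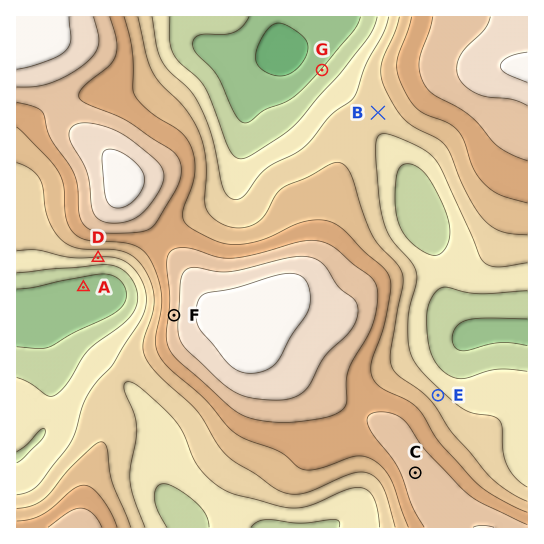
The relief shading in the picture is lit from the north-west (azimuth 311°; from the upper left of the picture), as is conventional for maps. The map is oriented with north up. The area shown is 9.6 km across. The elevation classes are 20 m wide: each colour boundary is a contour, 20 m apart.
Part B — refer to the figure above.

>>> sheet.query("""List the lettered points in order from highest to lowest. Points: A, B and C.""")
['C', 'B', 'A']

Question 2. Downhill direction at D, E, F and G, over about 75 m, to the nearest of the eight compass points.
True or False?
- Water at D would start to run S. True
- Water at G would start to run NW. True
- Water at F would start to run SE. False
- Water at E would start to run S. False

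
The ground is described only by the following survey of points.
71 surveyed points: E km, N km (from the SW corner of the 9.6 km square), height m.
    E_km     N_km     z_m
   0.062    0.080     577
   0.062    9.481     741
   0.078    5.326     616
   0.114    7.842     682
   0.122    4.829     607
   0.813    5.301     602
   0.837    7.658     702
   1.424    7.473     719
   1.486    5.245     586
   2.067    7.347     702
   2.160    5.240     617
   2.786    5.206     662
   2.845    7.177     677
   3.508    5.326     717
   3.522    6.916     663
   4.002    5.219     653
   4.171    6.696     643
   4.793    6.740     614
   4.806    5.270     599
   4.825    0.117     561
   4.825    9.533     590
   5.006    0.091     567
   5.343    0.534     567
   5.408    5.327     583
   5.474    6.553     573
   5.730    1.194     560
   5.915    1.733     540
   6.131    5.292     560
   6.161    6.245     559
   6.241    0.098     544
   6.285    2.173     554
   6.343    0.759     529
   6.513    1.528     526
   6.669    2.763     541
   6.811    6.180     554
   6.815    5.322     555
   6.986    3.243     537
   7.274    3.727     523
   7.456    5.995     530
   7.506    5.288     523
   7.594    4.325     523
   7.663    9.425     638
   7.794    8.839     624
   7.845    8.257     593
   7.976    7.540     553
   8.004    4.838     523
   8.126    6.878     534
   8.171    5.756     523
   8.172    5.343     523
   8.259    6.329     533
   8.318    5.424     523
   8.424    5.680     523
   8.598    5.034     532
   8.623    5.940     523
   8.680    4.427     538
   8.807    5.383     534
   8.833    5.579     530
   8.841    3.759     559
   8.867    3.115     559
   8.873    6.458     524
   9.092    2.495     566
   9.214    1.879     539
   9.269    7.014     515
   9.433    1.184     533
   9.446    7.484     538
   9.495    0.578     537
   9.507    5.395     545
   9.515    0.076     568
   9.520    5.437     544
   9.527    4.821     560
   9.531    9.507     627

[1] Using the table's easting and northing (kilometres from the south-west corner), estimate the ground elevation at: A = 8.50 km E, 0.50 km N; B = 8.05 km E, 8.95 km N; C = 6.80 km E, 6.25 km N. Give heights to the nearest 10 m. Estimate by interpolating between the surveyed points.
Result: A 550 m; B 610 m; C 560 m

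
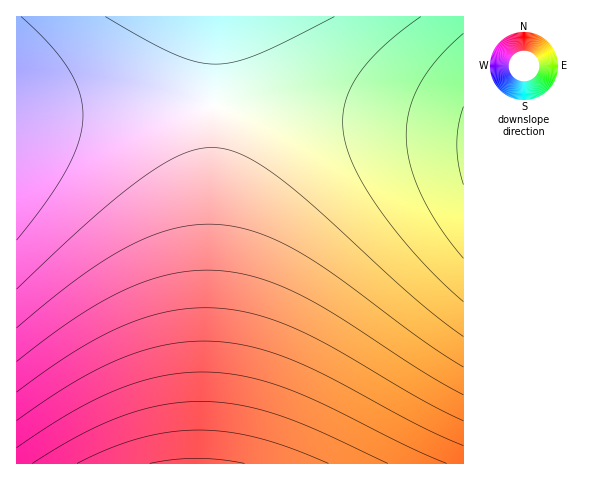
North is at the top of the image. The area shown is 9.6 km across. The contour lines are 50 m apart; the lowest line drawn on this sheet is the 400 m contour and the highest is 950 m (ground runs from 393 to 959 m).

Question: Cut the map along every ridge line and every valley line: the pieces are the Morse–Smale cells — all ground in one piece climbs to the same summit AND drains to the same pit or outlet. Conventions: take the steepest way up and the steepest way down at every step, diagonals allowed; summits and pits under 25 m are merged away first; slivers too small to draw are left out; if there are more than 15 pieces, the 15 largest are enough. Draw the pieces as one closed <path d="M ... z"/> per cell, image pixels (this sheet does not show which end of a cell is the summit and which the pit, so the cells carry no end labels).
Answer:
<path d="M237 106l-24 0-3 228-5 129 258 1 1-334-115-16z"/><path d="M213 106l-96 1-101 9 1 348 188-1 6-180z"/><path d="M463 16l-247 0-2 8-1 81 113 7 137 17z"/><path d="M215 16l-198 0-1 99 101-8 96-1z"/>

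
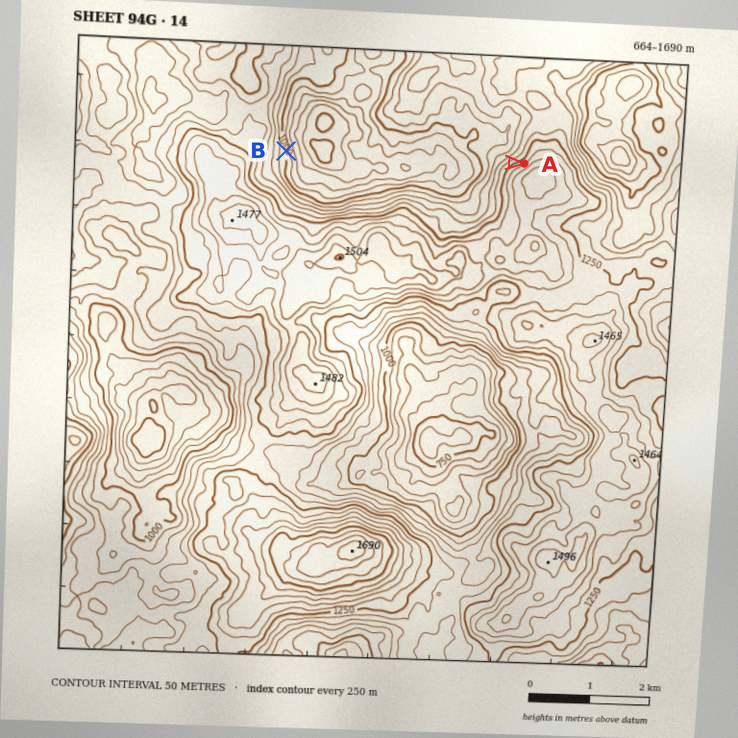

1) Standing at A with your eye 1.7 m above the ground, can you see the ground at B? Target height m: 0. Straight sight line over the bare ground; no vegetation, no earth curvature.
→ yes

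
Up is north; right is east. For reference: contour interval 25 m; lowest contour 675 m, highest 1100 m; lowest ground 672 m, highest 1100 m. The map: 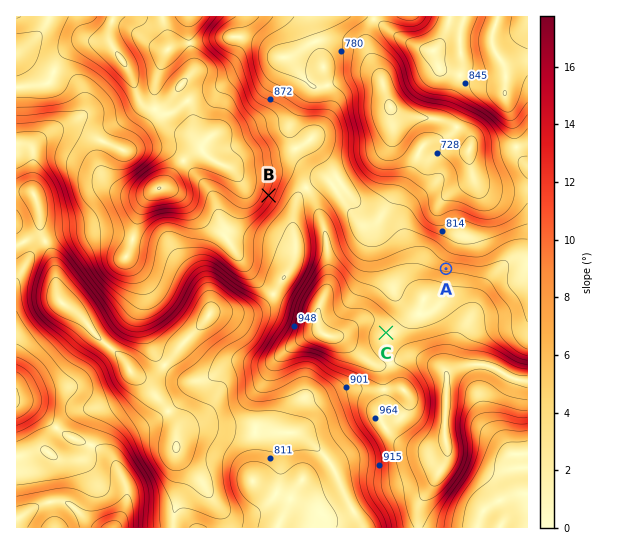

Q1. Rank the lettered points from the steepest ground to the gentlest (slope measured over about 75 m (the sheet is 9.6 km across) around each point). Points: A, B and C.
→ B A C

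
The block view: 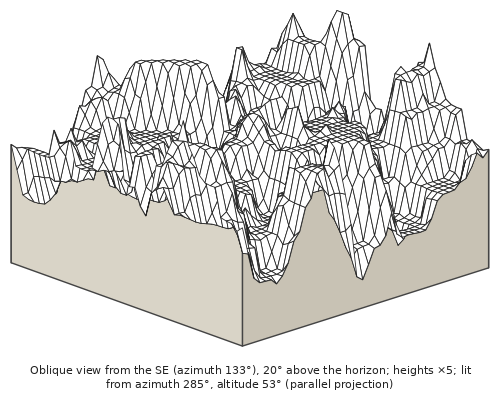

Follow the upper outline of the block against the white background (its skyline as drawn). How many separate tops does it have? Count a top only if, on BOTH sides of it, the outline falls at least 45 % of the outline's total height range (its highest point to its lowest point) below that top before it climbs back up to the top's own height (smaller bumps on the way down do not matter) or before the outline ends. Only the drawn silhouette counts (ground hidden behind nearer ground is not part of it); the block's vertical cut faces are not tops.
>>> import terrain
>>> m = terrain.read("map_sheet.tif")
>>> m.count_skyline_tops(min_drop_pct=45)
2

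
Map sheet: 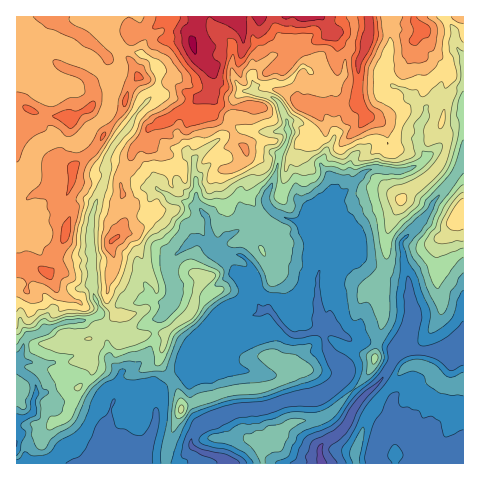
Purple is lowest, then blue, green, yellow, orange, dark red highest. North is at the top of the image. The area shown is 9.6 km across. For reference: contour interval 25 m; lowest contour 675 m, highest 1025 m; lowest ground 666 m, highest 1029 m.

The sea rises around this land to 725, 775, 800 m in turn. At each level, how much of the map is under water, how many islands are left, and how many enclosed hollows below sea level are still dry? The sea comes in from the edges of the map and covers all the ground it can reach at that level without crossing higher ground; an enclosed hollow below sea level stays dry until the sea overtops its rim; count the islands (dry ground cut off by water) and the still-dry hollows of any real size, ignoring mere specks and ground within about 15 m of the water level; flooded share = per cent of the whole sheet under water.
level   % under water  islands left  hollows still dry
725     9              0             0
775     34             2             0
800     44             1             0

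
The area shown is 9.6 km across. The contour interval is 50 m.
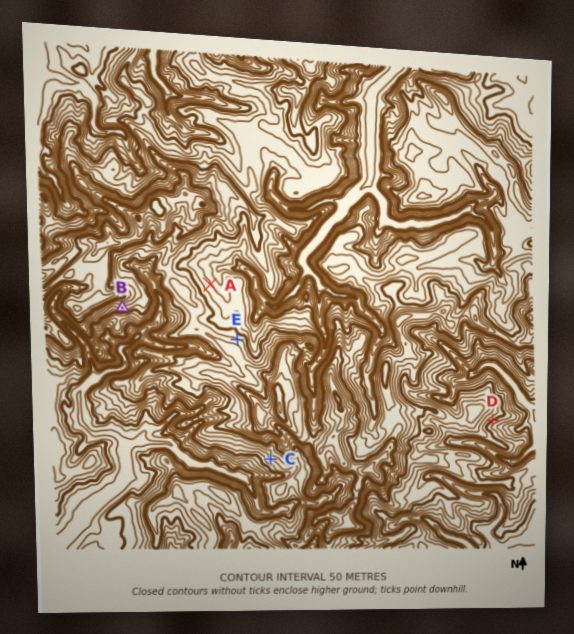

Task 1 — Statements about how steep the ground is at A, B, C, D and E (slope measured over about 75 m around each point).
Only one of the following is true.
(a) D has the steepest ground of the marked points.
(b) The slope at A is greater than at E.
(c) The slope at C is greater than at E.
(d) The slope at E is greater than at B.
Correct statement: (c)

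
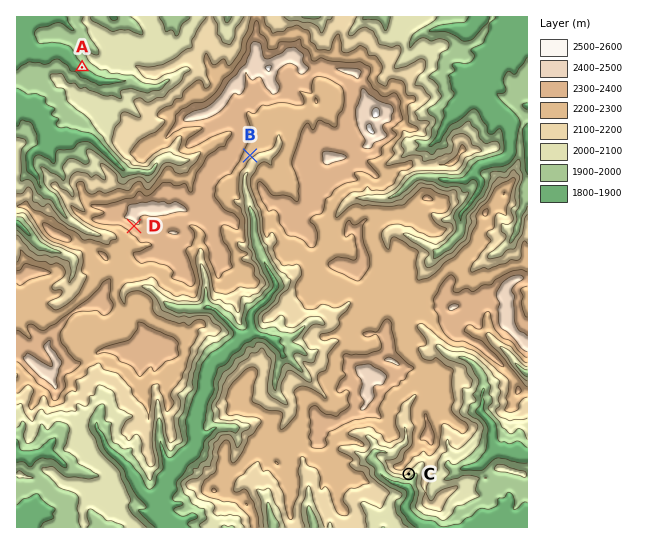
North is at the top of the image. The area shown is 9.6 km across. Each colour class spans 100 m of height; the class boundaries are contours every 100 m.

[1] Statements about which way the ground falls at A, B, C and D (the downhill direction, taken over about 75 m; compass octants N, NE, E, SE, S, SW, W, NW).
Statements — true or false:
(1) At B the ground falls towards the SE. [true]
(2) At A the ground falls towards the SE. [false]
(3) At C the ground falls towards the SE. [true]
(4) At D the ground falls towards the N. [false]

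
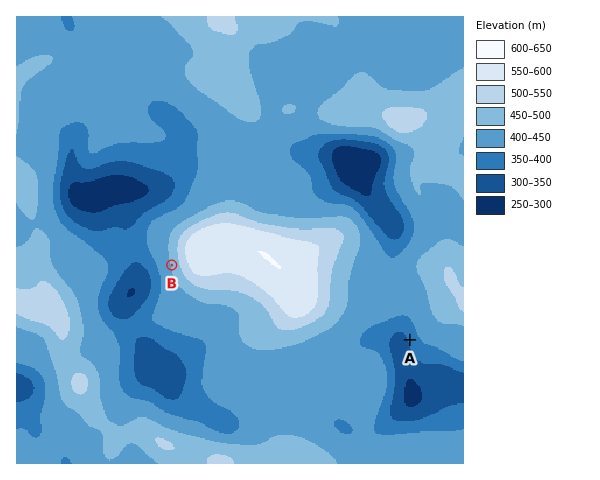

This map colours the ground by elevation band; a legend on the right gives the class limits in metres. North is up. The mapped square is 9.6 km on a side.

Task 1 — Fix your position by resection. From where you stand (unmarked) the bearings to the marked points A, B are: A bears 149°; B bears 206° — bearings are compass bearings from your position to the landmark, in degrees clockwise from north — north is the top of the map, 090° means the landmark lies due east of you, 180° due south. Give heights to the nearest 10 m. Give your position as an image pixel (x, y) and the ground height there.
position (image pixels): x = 258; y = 88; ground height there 450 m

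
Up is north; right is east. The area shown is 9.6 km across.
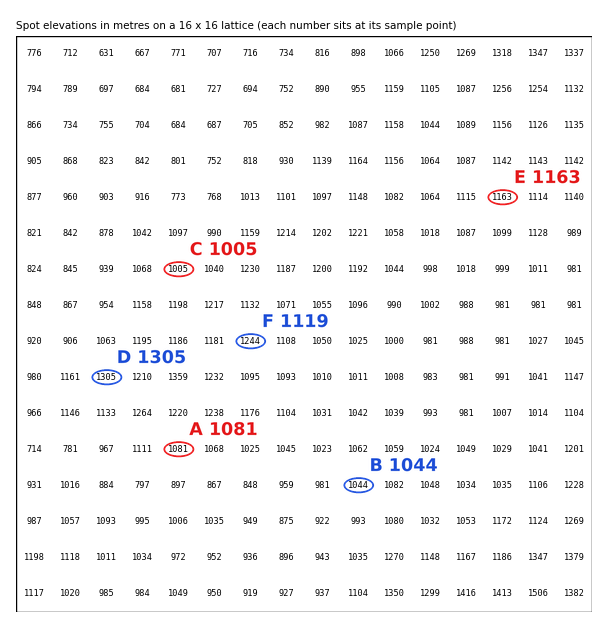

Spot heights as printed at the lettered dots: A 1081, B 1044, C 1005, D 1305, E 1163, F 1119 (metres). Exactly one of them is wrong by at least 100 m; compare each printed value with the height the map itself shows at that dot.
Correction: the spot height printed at F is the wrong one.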